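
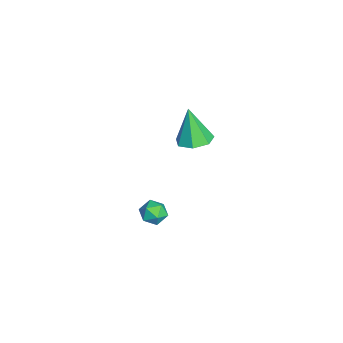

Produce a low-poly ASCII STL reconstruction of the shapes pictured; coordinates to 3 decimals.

solid 
facet normal 0.210 0.154 -0.965
outer loop
vertex 2.234 -0.397 1.904
vertex 1.649 -1.014 1.678
vertex 1.52 -0.151 1.788
endloop
endfacet
facet normal 0.184 0.802 0.569
outer loop
vertex 2.234 -0.397 1.904
vertex 1.52 -0.151 1.788
vertex 1.251 -1.306 3.502
endloop
endfacet
facet normal 0.212 0.155 -0.965
outer loop
vertex 1.52 -0.151 1.788
vertex 1.649 -1.014 1.678
vertex 0.904 -0.555 1.588
endloop
endfacet
facet normal -0.590 0.709 0.385
outer loop
vertex 1.52 -0.151 1.788
vertex 0.904 -0.555 1.588
vertex 1.251 -1.306 3.502
endloop
endfacet
facet normal 0.211 0.153 -0.965
outer loop
vertex 0.904 -0.555 1.588
vertex 1.649 -1.014 1.678
vertex 0.849 -1.305 1.457
endloop
endfacet
facet normal -0.981 0.038 0.193
outer loop
vertex 0.904 -0.555 1.588
vertex 0.849 -1.305 1.457
vertex 1.251 -1.306 3.502
endloop
endfacet
facet normal 0.210 0.155 -0.965
outer loop
vertex 0.849 -1.305 1.457
vertex 1.649 -1.014 1.678
vertex 1.396 -1.836 1.491
endloop
endfacet
facet normal -0.694 -0.707 0.136
outer loop
vertex 0.849 -1.305 1.457
vertex 1.396 -1.836 1.491
vertex 1.251 -1.306 3.502
endloop
endfacet
facet normal 0.210 0.155 -0.965
outer loop
vertex 1.396 -1.836 1.491
vertex 1.649 -1.014 1.678
vertex 2.134 -1.748 1.666
endloop
endfacet
facet normal 0.054 -0.965 0.258
outer loop
vertex 1.396 -1.836 1.491
vertex 2.134 -1.748 1.666
vertex 1.251 -1.306 3.502
endloop
endfacet
facet normal 0.210 0.155 -0.965
outer loop
vertex 2.134 -1.748 1.666
vertex 1.649 -1.014 1.678
vertex 2.507 -1.108 1.85
endloop
endfacet
facet normal 0.699 -0.542 0.467
outer loop
vertex 2.134 -1.748 1.666
vertex 2.507 -1.108 1.85
vertex 1.251 -1.306 3.502
endloop
endfacet
facet normal 0.210 0.154 -0.965
outer loop
vertex 2.507 -1.108 1.85
vertex 1.649 -1.014 1.678
vertex 2.234 -0.397 1.904
endloop
endfacet
facet normal 0.757 0.245 0.605
outer loop
vertex 2.507 -1.108 1.85
vertex 2.234 -0.397 1.904
vertex 1.251 -1.306 3.502
endloop
endfacet
facet normal -0.965 0.068 0.255
outer loop
vertex 1.385 -2.405 -3.271
vertex 1.256 -3.044 -3.589
vertex 1.443 -3.019 -2.889
endloop
endfacet
facet normal -0.550 0.403 0.731
outer loop
vertex 1.385 -2.405 -3.271
vertex 1.443 -3.019 -2.889
vertex 1.936 -2.493 -2.808
endloop
endfacet
facet normal -0.179 0.905 0.385
outer loop
vertex 1.385 -2.405 -3.271
vertex 1.936 -2.493 -2.808
vertex 2.053 -2.193 -3.458
endloop
endfacet
facet normal -0.365 0.880 -0.304
outer loop
vertex 1.385 -2.405 -3.271
vertex 2.053 -2.193 -3.458
vertex 1.633 -2.534 -3.941
endloop
endfacet
facet normal -0.849 0.363 -0.384
outer loop
vertex 1.385 -2.405 -3.271
vertex 1.633 -2.534 -3.941
vertex 1.256 -3.044 -3.589
endloop
endfacet
facet normal -0.087 -0.071 0.994
outer loop
vertex 1.936 -2.493 -2.808
vertex 1.443 -3.019 -2.889
vertex 2.147 -3.186 -2.839
endloop
endfacet
facet normal -0.757 -0.614 0.224
outer loop
vertex 1.443 -3.019 -2.889
vertex 1.256 -3.044 -3.589
vertex 1.727 -3.527 -3.322
endloop
endfacet
facet normal -0.570 -0.137 -0.810
outer loop
vertex 1.256 -3.044 -3.589
vertex 1.633 -2.534 -3.941
vertex 1.844 -3.227 -3.972
endloop
endfacet
facet normal 0.214 0.700 -0.681
outer loop
vertex 1.633 -2.534 -3.941
vertex 2.053 -2.193 -3.458
vertex 2.337 -2.701 -3.891
endloop
endfacet
facet normal 0.513 0.740 0.434
outer loop
vertex 2.053 -2.193 -3.458
vertex 1.936 -2.493 -2.808
vertex 2.524 -2.676 -3.191
endloop
endfacet
facet normal 0.365 -0.880 0.304
outer loop
vertex 2.395 -3.315 -3.509
vertex 2.147 -3.186 -2.839
vertex 1.727 -3.527 -3.322
endloop
endfacet
facet normal 0.179 -0.905 -0.385
outer loop
vertex 2.395 -3.315 -3.509
vertex 1.727 -3.527 -3.322
vertex 1.844 -3.227 -3.972
endloop
endfacet
facet normal 0.550 -0.403 -0.731
outer loop
vertex 2.395 -3.315 -3.509
vertex 1.844 -3.227 -3.972
vertex 2.337 -2.701 -3.891
endloop
endfacet
facet normal 0.965 -0.068 -0.255
outer loop
vertex 2.395 -3.315 -3.509
vertex 2.337 -2.701 -3.891
vertex 2.524 -2.676 -3.191
endloop
endfacet
facet normal 0.849 -0.363 0.384
outer loop
vertex 2.395 -3.315 -3.509
vertex 2.524 -2.676 -3.191
vertex 2.147 -3.186 -2.839
endloop
endfacet
facet normal -0.214 -0.700 0.681
outer loop
vertex 1.727 -3.527 -3.322
vertex 2.147 -3.186 -2.839
vertex 1.443 -3.019 -2.889
endloop
endfacet
facet normal -0.513 -0.740 -0.434
outer loop
vertex 1.844 -3.227 -3.972
vertex 1.727 -3.527 -3.322
vertex 1.256 -3.044 -3.589
endloop
endfacet
facet normal 0.087 0.071 -0.994
outer loop
vertex 2.337 -2.701 -3.891
vertex 1.844 -3.227 -3.972
vertex 1.633 -2.534 -3.941
endloop
endfacet
facet normal 0.757 0.614 -0.224
outer loop
vertex 2.524 -2.676 -3.191
vertex 2.337 -2.701 -3.891
vertex 2.053 -2.193 -3.458
endloop
endfacet
facet normal 0.570 0.137 0.810
outer loop
vertex 2.147 -3.186 -2.839
vertex 2.524 -2.676 -3.191
vertex 1.936 -2.493 -2.808
endloop
endfacet

endsolid


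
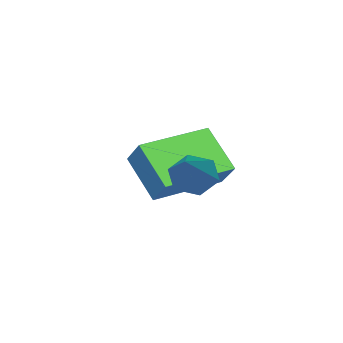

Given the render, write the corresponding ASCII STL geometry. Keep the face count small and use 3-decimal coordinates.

solid 
facet normal -0.904 0.416 0.096
outer loop
vertex 0.076 1.309 2.536
vertex 0.388 1.843 3.162
vertex 0.387 2.196 1.624
endloop
endfacet
facet normal -0.354 -0.607 -0.711
outer loop
vertex 1.952 1.477 1.458
vertex 0.076 1.309 2.536
vertex 0.387 2.196 1.624
endloop
endfacet
facet normal -0.904 0.416 0.096
outer loop
vertex 0.387 2.196 1.624
vertex 0.388 1.843 3.162
vertex 0.699 2.73 2.25
endloop
endfacet
facet normal 0.237 0.677 -0.696
outer loop
vertex 0.699 2.73 2.25
vertex 1.952 1.477 1.458
vertex 0.387 2.196 1.624
endloop
endfacet
facet normal -0.237 -0.677 0.696
outer loop
vertex 0.076 1.309 2.536
vertex 1.953 1.124 2.996
vertex 0.388 1.843 3.162
endloop
endfacet
facet normal -0.354 -0.607 -0.711
outer loop
vertex 1.641 0.59 2.37
vertex 0.076 1.309 2.536
vertex 1.952 1.477 1.458
endloop
endfacet
facet normal -0.237 -0.677 0.696
outer loop
vertex 1.641 0.59 2.37
vertex 1.953 1.124 2.996
vertex 0.076 1.309 2.536
endloop
endfacet
facet normal 0.354 0.607 0.711
outer loop
vertex 0.388 1.843 3.162
vertex 1.953 1.124 2.996
vertex 0.699 2.73 2.25
endloop
endfacet
facet normal 0.237 0.677 -0.696
outer loop
vertex 2.264 2.011 2.084
vertex 1.952 1.477 1.458
vertex 0.699 2.73 2.25
endloop
endfacet
facet normal 0.354 0.607 0.711
outer loop
vertex 0.699 2.73 2.25
vertex 1.953 1.124 2.996
vertex 2.264 2.011 2.084
endloop
endfacet
facet normal 0.904 -0.416 -0.096
outer loop
vertex 2.264 2.011 2.084
vertex 1.641 0.59 2.37
vertex 1.952 1.477 1.458
endloop
endfacet
facet normal 0.904 -0.416 -0.096
outer loop
vertex 1.953 1.124 2.996
vertex 1.641 0.59 2.37
vertex 2.264 2.011 2.084
endloop
endfacet
facet normal -0.750 -0.382 -0.540
outer loop
vertex 2.377 2.941 2.106
vertex 2.193 2.665 2.557
vertex 2.007 3.182 2.45
endloop
endfacet
facet normal 0.188 0.888 -0.420
outer loop
vertex 2.377 2.941 2.106
vertex 2.007 3.182 2.45
vertex 3.587 3.375 3.563
endloop
endfacet
facet normal -0.749 -0.382 -0.541
outer loop
vertex 2.007 3.182 2.45
vertex 2.193 2.665 2.557
vertex 1.822 2.906 2.901
endloop
endfacet
facet normal -0.366 0.853 0.372
outer loop
vertex 2.007 3.182 2.45
vertex 1.822 2.906 2.901
vertex 3.587 3.375 3.563
endloop
endfacet
facet normal -0.749 -0.382 -0.541
outer loop
vertex 1.822 2.906 2.901
vertex 2.193 2.665 2.557
vertex 2.008 2.389 3.008
endloop
endfacet
facet normal -0.365 0.061 0.929
outer loop
vertex 1.822 2.906 2.901
vertex 2.008 2.389 3.008
vertex 3.587 3.375 3.563
endloop
endfacet
facet normal -0.749 -0.382 -0.541
outer loop
vertex 2.008 2.389 3.008
vertex 2.193 2.665 2.557
vertex 2.379 2.148 2.664
endloop
endfacet
facet normal 0.191 -0.695 0.693
outer loop
vertex 2.008 2.389 3.008
vertex 2.379 2.148 2.664
vertex 3.587 3.375 3.563
endloop
endfacet
facet normal -0.750 -0.382 -0.541
outer loop
vertex 2.379 2.148 2.664
vertex 2.193 2.665 2.557
vertex 2.563 2.424 2.214
endloop
endfacet
facet normal 0.745 -0.660 -0.100
outer loop
vertex 2.379 2.148 2.664
vertex 2.563 2.424 2.214
vertex 3.587 3.375 3.563
endloop
endfacet
facet normal -0.750 -0.383 -0.540
outer loop
vertex 2.563 2.424 2.214
vertex 2.193 2.665 2.557
vertex 2.377 2.941 2.106
endloop
endfacet
facet normal 0.743 0.130 -0.656
outer loop
vertex 2.563 2.424 2.214
vertex 2.377 2.941 2.106
vertex 3.587 3.375 3.563
endloop
endfacet

endsolid


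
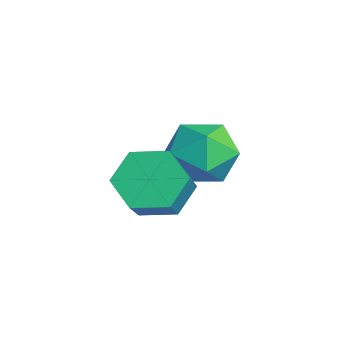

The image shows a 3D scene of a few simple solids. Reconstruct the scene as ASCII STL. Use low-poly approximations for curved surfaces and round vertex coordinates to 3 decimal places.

solid 
facet normal -0.640 0.346 -0.687
outer loop
vertex -1.323 -0.615 -2.164
vertex -1.641 -0.071 -1.594
vertex -0.988 0.162 -2.085
endloop
endfacet
facet normal 0.660 -0.211 -0.721
outer loop
vertex -1.323 -0.615 -2.164
vertex -0.988 0.162 -2.085
vertex -0.44 -1.092 -1.217
endloop
endfacet
facet normal 0.660 -0.211 -0.721
outer loop
vertex -0.44 -1.092 -1.217
vertex -0.988 0.162 -2.085
vertex -0.105 -0.315 -1.138
endloop
endfacet
facet normal 0.640 -0.346 0.686
outer loop
vertex -0.44 -1.092 -1.217
vertex -0.105 -0.315 -1.138
vertex -0.759 -0.549 -0.646
endloop
endfacet
facet normal -0.640 0.346 -0.687
outer loop
vertex -0.988 0.162 -2.085
vertex -1.641 -0.071 -1.594
vertex -1.307 0.706 -1.514
endloop
endfacet
facet normal 0.671 0.687 -0.280
outer loop
vertex -0.988 0.162 -2.085
vertex -1.307 0.706 -1.514
vertex -0.105 -0.315 -1.138
endloop
endfacet
facet normal 0.671 0.687 -0.280
outer loop
vertex -0.105 -0.315 -1.138
vertex -1.307 0.706 -1.514
vertex -0.424 0.229 -0.567
endloop
endfacet
facet normal 0.640 -0.345 0.686
outer loop
vertex -0.105 -0.315 -1.138
vertex -0.424 0.229 -0.567
vertex -0.759 -0.549 -0.646
endloop
endfacet
facet normal -0.640 0.346 -0.686
outer loop
vertex -1.307 0.706 -1.514
vertex -1.641 -0.071 -1.594
vertex -1.96 0.472 -1.023
endloop
endfacet
facet normal 0.011 0.897 0.442
outer loop
vertex -1.307 0.706 -1.514
vertex -1.96 0.472 -1.023
vertex -0.424 0.229 -0.567
endloop
endfacet
facet normal 0.011 0.897 0.442
outer loop
vertex -0.424 0.229 -0.567
vertex -1.96 0.472 -1.023
vertex -1.077 -0.005 -0.076
endloop
endfacet
facet normal 0.640 -0.345 0.687
outer loop
vertex -0.424 0.229 -0.567
vertex -1.077 -0.005 -0.076
vertex -0.759 -0.549 -0.646
endloop
endfacet
facet normal -0.640 0.346 -0.686
outer loop
vertex -1.96 0.472 -1.023
vertex -1.641 -0.071 -1.594
vertex -2.295 -0.305 -1.102
endloop
endfacet
facet normal -0.660 0.211 0.721
outer loop
vertex -1.96 0.472 -1.023
vertex -2.295 -0.305 -1.102
vertex -1.077 -0.005 -0.076
endloop
endfacet
facet normal -0.660 0.211 0.721
outer loop
vertex -1.077 -0.005 -0.076
vertex -2.295 -0.305 -1.102
vertex -1.412 -0.782 -0.155
endloop
endfacet
facet normal 0.640 -0.346 0.687
outer loop
vertex -1.077 -0.005 -0.076
vertex -1.412 -0.782 -0.155
vertex -0.759 -0.549 -0.646
endloop
endfacet
facet normal -0.640 0.345 -0.686
outer loop
vertex -2.295 -0.305 -1.102
vertex -1.641 -0.071 -1.594
vertex -1.976 -0.849 -1.673
endloop
endfacet
facet normal -0.671 -0.687 0.280
outer loop
vertex -2.295 -0.305 -1.102
vertex -1.976 -0.849 -1.673
vertex -1.412 -0.782 -0.155
endloop
endfacet
facet normal -0.671 -0.687 0.280
outer loop
vertex -1.412 -0.782 -0.155
vertex -1.976 -0.849 -1.673
vertex -1.093 -1.326 -0.726
endloop
endfacet
facet normal 0.640 -0.346 0.687
outer loop
vertex -1.412 -0.782 -0.155
vertex -1.093 -1.326 -0.726
vertex -0.759 -0.549 -0.646
endloop
endfacet
facet normal -0.640 0.345 -0.687
outer loop
vertex -1.976 -0.849 -1.673
vertex -1.641 -0.071 -1.594
vertex -1.323 -0.615 -2.164
endloop
endfacet
facet normal -0.011 -0.897 -0.442
outer loop
vertex -1.976 -0.849 -1.673
vertex -1.323 -0.615 -2.164
vertex -1.093 -1.326 -0.726
endloop
endfacet
facet normal -0.011 -0.897 -0.442
outer loop
vertex -1.093 -1.326 -0.726
vertex -1.323 -0.615 -2.164
vertex -0.44 -1.092 -1.217
endloop
endfacet
facet normal 0.640 -0.346 0.686
outer loop
vertex -1.093 -1.326 -0.726
vertex -0.44 -1.092 -1.217
vertex -0.759 -0.549 -0.646
endloop
endfacet
facet normal -0.899 -0.372 0.231
outer loop
vertex -3.767 1.577 -1.557
vertex -3.446 0.676 -1.759
vertex -3.361 1.033 -0.853
endloop
endfacet
facet normal -0.763 0.218 0.609
outer loop
vertex -3.767 1.577 -1.557
vertex -3.361 1.033 -0.853
vertex -3.144 1.984 -0.922
endloop
endfacet
facet normal -0.643 0.751 0.149
outer loop
vertex -3.767 1.577 -1.557
vertex -3.144 1.984 -0.922
vertex -3.095 2.214 -1.871
endloop
endfacet
facet normal -0.705 0.490 -0.513
outer loop
vertex -3.767 1.577 -1.557
vertex -3.095 2.214 -1.871
vertex -3.281 1.406 -2.388
endloop
endfacet
facet normal -0.863 -0.204 -0.463
outer loop
vertex -3.767 1.577 -1.557
vertex -3.281 1.406 -2.388
vertex -3.446 0.676 -1.759
endloop
endfacet
facet normal -0.164 0.109 0.980
outer loop
vertex -3.144 1.984 -0.922
vertex -3.361 1.033 -0.853
vertex -2.439 1.334 -0.732
endloop
endfacet
facet normal -0.384 -0.846 0.369
outer loop
vertex -3.361 1.033 -0.853
vertex -3.446 0.676 -1.759
vertex -2.625 0.526 -1.249
endloop
endfacet
facet normal -0.326 -0.574 -0.751
outer loop
vertex -3.446 0.676 -1.759
vertex -3.281 1.406 -2.388
vertex -2.576 0.756 -2.198
endloop
endfacet
facet normal -0.070 0.549 -0.833
outer loop
vertex -3.281 1.406 -2.388
vertex -3.095 2.214 -1.871
vertex -2.359 1.707 -2.267
endloop
endfacet
facet normal 0.030 0.971 0.237
outer loop
vertex -3.095 2.214 -1.871
vertex -3.144 1.984 -0.922
vertex -2.274 2.064 -1.361
endloop
endfacet
facet normal 0.705 -0.490 0.513
outer loop
vertex -1.953 1.163 -1.563
vertex -2.439 1.334 -0.732
vertex -2.625 0.526 -1.249
endloop
endfacet
facet normal 0.643 -0.751 -0.149
outer loop
vertex -1.953 1.163 -1.563
vertex -2.625 0.526 -1.249
vertex -2.576 0.756 -2.198
endloop
endfacet
facet normal 0.763 -0.218 -0.609
outer loop
vertex -1.953 1.163 -1.563
vertex -2.576 0.756 -2.198
vertex -2.359 1.707 -2.267
endloop
endfacet
facet normal 0.899 0.372 -0.231
outer loop
vertex -1.953 1.163 -1.563
vertex -2.359 1.707 -2.267
vertex -2.274 2.064 -1.361
endloop
endfacet
facet normal 0.863 0.204 0.463
outer loop
vertex -1.953 1.163 -1.563
vertex -2.274 2.064 -1.361
vertex -2.439 1.334 -0.732
endloop
endfacet
facet normal 0.070 -0.549 0.833
outer loop
vertex -2.625 0.526 -1.249
vertex -2.439 1.334 -0.732
vertex -3.361 1.033 -0.853
endloop
endfacet
facet normal -0.030 -0.971 -0.237
outer loop
vertex -2.576 0.756 -2.198
vertex -2.625 0.526 -1.249
vertex -3.446 0.676 -1.759
endloop
endfacet
facet normal 0.164 -0.109 -0.980
outer loop
vertex -2.359 1.707 -2.267
vertex -2.576 0.756 -2.198
vertex -3.281 1.406 -2.388
endloop
endfacet
facet normal 0.384 0.846 -0.369
outer loop
vertex -2.274 2.064 -1.361
vertex -2.359 1.707 -2.267
vertex -3.095 2.214 -1.871
endloop
endfacet
facet normal 0.326 0.574 0.751
outer loop
vertex -2.439 1.334 -0.732
vertex -2.274 2.064 -1.361
vertex -3.144 1.984 -0.922
endloop
endfacet

endsolid


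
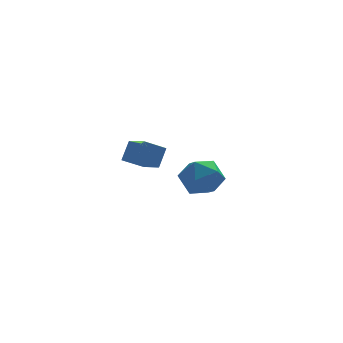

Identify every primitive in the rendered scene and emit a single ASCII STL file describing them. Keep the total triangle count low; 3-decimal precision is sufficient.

solid 
facet normal -0.394 -0.453 -0.800
outer loop
vertex -2.668 -4.474 -0.469
vertex -3.538 -4.62 0.042
vertex -3.039 -3.515 -0.83
endloop
endfacet
facet normal 0.854 0.142 -0.500
outer loop
vertex -2.662 -3.08 -0.062
vertex -2.668 -4.474 -0.469
vertex -3.039 -3.515 -0.83
endloop
endfacet
facet normal -0.393 -0.454 -0.800
outer loop
vertex -3.039 -3.515 -0.83
vertex -3.538 -4.62 0.042
vertex -3.91 -3.661 -0.319
endloop
endfacet
facet normal -0.341 0.880 -0.331
outer loop
vertex -3.91 -3.661 -0.319
vertex -2.662 -3.08 -0.062
vertex -3.039 -3.515 -0.83
endloop
endfacet
facet normal 0.342 -0.880 0.331
outer loop
vertex -2.668 -4.474 -0.469
vertex -3.161 -4.185 0.81
vertex -3.538 -4.62 0.042
endloop
endfacet
facet normal 0.854 0.143 -0.501
outer loop
vertex -2.29 -4.039 0.299
vertex -2.668 -4.474 -0.469
vertex -2.662 -3.08 -0.062
endloop
endfacet
facet normal 0.341 -0.880 0.330
outer loop
vertex -2.29 -4.039 0.299
vertex -3.161 -4.185 0.81
vertex -2.668 -4.474 -0.469
endloop
endfacet
facet normal -0.854 -0.143 0.500
outer loop
vertex -3.538 -4.62 0.042
vertex -3.161 -4.185 0.81
vertex -3.91 -3.661 -0.319
endloop
endfacet
facet normal -0.342 0.880 -0.330
outer loop
vertex -3.532 -3.226 0.449
vertex -2.662 -3.08 -0.062
vertex -3.91 -3.661 -0.319
endloop
endfacet
facet normal -0.854 -0.142 0.501
outer loop
vertex -3.91 -3.661 -0.319
vertex -3.161 -4.185 0.81
vertex -3.532 -3.226 0.449
endloop
endfacet
facet normal 0.394 0.454 0.800
outer loop
vertex -3.532 -3.226 0.449
vertex -2.29 -4.039 0.299
vertex -2.662 -3.08 -0.062
endloop
endfacet
facet normal 0.393 0.453 0.800
outer loop
vertex -3.161 -4.185 0.81
vertex -2.29 -4.039 0.299
vertex -3.532 -3.226 0.449
endloop
endfacet
facet normal -0.014 0.483 0.876
outer loop
vertex 0.011 1.91 -3.381
vertex 0.019 0.989 -2.873
vertex 0.926 1.462 -3.119
endloop
endfacet
facet normal 0.318 0.870 0.377
outer loop
vertex 0.011 1.91 -3.381
vertex 0.926 1.462 -3.119
vertex 0.812 1.912 -4.062
endloop
endfacet
facet normal -0.139 0.977 -0.160
outer loop
vertex 0.011 1.91 -3.381
vertex 0.812 1.912 -4.062
vertex -0.165 1.718 -4.399
endloop
endfacet
facet normal -0.755 0.656 0.007
outer loop
vertex 0.011 1.91 -3.381
vertex -0.165 1.718 -4.399
vertex -0.655 1.147 -3.664
endloop
endfacet
facet normal -0.677 0.351 0.647
outer loop
vertex 0.011 1.91 -3.381
vertex -0.655 1.147 -3.664
vertex 0.019 0.989 -2.873
endloop
endfacet
facet normal 0.865 0.485 0.127
outer loop
vertex 0.812 1.912 -4.062
vertex 0.926 1.462 -3.119
vertex 1.315 0.993 -3.976
endloop
endfacet
facet normal 0.327 -0.141 0.934
outer loop
vertex 0.926 1.462 -3.119
vertex 0.019 0.989 -2.873
vertex 0.825 0.422 -3.241
endloop
endfacet
facet normal -0.745 -0.355 0.564
outer loop
vertex 0.019 0.989 -2.873
vertex -0.655 1.147 -3.664
vertex -0.152 0.228 -3.578
endloop
endfacet
facet normal -0.871 0.140 -0.472
outer loop
vertex -0.655 1.147 -3.664
vertex -0.165 1.718 -4.399
vertex -0.266 0.678 -4.521
endloop
endfacet
facet normal 0.125 0.659 -0.742
outer loop
vertex -0.165 1.718 -4.399
vertex 0.812 1.912 -4.062
vertex 0.641 1.151 -4.767
endloop
endfacet
facet normal 0.755 -0.656 -0.007
outer loop
vertex 0.649 0.23 -4.259
vertex 1.315 0.993 -3.976
vertex 0.825 0.422 -3.241
endloop
endfacet
facet normal 0.139 -0.977 0.160
outer loop
vertex 0.649 0.23 -4.259
vertex 0.825 0.422 -3.241
vertex -0.152 0.228 -3.578
endloop
endfacet
facet normal -0.318 -0.870 -0.377
outer loop
vertex 0.649 0.23 -4.259
vertex -0.152 0.228 -3.578
vertex -0.266 0.678 -4.521
endloop
endfacet
facet normal 0.014 -0.483 -0.876
outer loop
vertex 0.649 0.23 -4.259
vertex -0.266 0.678 -4.521
vertex 0.641 1.151 -4.767
endloop
endfacet
facet normal 0.677 -0.351 -0.647
outer loop
vertex 0.649 0.23 -4.259
vertex 0.641 1.151 -4.767
vertex 1.315 0.993 -3.976
endloop
endfacet
facet normal 0.871 -0.140 0.472
outer loop
vertex 0.825 0.422 -3.241
vertex 1.315 0.993 -3.976
vertex 0.926 1.462 -3.119
endloop
endfacet
facet normal -0.125 -0.659 0.742
outer loop
vertex -0.152 0.228 -3.578
vertex 0.825 0.422 -3.241
vertex 0.019 0.989 -2.873
endloop
endfacet
facet normal -0.865 -0.485 -0.127
outer loop
vertex -0.266 0.678 -4.521
vertex -0.152 0.228 -3.578
vertex -0.655 1.147 -3.664
endloop
endfacet
facet normal -0.327 0.141 -0.934
outer loop
vertex 0.641 1.151 -4.767
vertex -0.266 0.678 -4.521
vertex -0.165 1.718 -4.399
endloop
endfacet
facet normal 0.745 0.355 -0.564
outer loop
vertex 1.315 0.993 -3.976
vertex 0.641 1.151 -4.767
vertex 0.812 1.912 -4.062
endloop
endfacet

endsolid


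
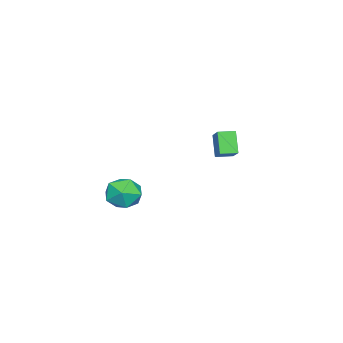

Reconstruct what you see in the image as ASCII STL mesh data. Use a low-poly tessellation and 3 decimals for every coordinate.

solid 
facet normal -0.694 -0.472 -0.544
outer loop
vertex -4.348 -1.745 0.485
vertex -4.936 -0.863 0.469
vertex -3.608 -1.276 -0.866
endloop
endfacet
facet normal 0.555 -0.832 0.015
outer loop
vertex -2.464 -0.497 0.031
vertex -4.348 -1.745 0.485
vertex -3.608 -1.276 -0.866
endloop
endfacet
facet normal -0.694 -0.472 -0.544
outer loop
vertex -3.608 -1.276 -0.866
vertex -4.936 -0.863 0.469
vertex -4.196 -0.394 -0.882
endloop
endfacet
facet normal 0.460 0.291 -0.839
outer loop
vertex -4.196 -0.394 -0.882
vertex -2.464 -0.497 0.031
vertex -3.608 -1.276 -0.866
endloop
endfacet
facet normal -0.460 -0.291 0.839
outer loop
vertex -4.348 -1.745 0.485
vertex -3.792 -0.084 1.366
vertex -4.936 -0.863 0.469
endloop
endfacet
facet normal 0.555 -0.832 0.015
outer loop
vertex -3.204 -0.966 1.382
vertex -4.348 -1.745 0.485
vertex -2.464 -0.497 0.031
endloop
endfacet
facet normal -0.460 -0.291 0.839
outer loop
vertex -3.204 -0.966 1.382
vertex -3.792 -0.084 1.366
vertex -4.348 -1.745 0.485
endloop
endfacet
facet normal -0.555 0.832 -0.015
outer loop
vertex -4.936 -0.863 0.469
vertex -3.792 -0.084 1.366
vertex -4.196 -0.394 -0.882
endloop
endfacet
facet normal 0.460 0.291 -0.839
outer loop
vertex -3.052 0.385 0.015
vertex -2.464 -0.497 0.031
vertex -4.196 -0.394 -0.882
endloop
endfacet
facet normal -0.555 0.832 -0.015
outer loop
vertex -4.196 -0.394 -0.882
vertex -3.792 -0.084 1.366
vertex -3.052 0.385 0.015
endloop
endfacet
facet normal 0.694 0.472 0.544
outer loop
vertex -3.052 0.385 0.015
vertex -3.204 -0.966 1.382
vertex -2.464 -0.497 0.031
endloop
endfacet
facet normal 0.694 0.472 0.544
outer loop
vertex -3.792 -0.084 1.366
vertex -3.204 -0.966 1.382
vertex -3.052 0.385 0.015
endloop
endfacet
facet normal 0.337 0.678 0.654
outer loop
vertex 3.56 -2.567 -0.888
vertex 3.331 -3.33 0.021
vertex 4.411 -3.344 -0.521
endloop
endfacet
facet normal 0.668 0.744 0.025
outer loop
vertex 3.56 -2.567 -0.888
vertex 4.411 -3.344 -0.521
vertex 4.239 -3.15 -1.702
endloop
endfacet
facet normal 0.173 0.863 -0.474
outer loop
vertex 3.56 -2.567 -0.888
vertex 4.239 -3.15 -1.702
vertex 3.052 -3.016 -1.89
endloop
endfacet
facet normal -0.466 0.871 -0.154
outer loop
vertex 3.56 -2.567 -0.888
vertex 3.052 -3.016 -1.89
vertex 2.491 -3.127 -0.825
endloop
endfacet
facet normal -0.364 0.756 0.543
outer loop
vertex 3.56 -2.567 -0.888
vertex 2.491 -3.127 -0.825
vertex 3.331 -3.33 0.021
endloop
endfacet
facet normal 0.985 0.122 -0.123
outer loop
vertex 4.239 -3.15 -1.702
vertex 4.411 -3.344 -0.521
vertex 4.429 -4.273 -1.295
endloop
endfacet
facet normal 0.449 0.016 0.894
outer loop
vertex 4.411 -3.344 -0.521
vertex 3.331 -3.33 0.021
vertex 3.868 -4.384 -0.23
endloop
endfacet
facet normal -0.685 0.143 0.714
outer loop
vertex 3.331 -3.33 0.021
vertex 2.491 -3.127 -0.825
vertex 2.681 -4.25 -0.418
endloop
endfacet
facet normal -0.850 0.328 -0.413
outer loop
vertex 2.491 -3.127 -0.825
vertex 3.052 -3.016 -1.89
vertex 2.509 -4.056 -1.599
endloop
endfacet
facet normal 0.183 0.315 -0.931
outer loop
vertex 3.052 -3.016 -1.89
vertex 4.239 -3.15 -1.702
vertex 3.589 -4.07 -2.141
endloop
endfacet
facet normal 0.466 -0.871 0.154
outer loop
vertex 3.36 -4.833 -1.232
vertex 4.429 -4.273 -1.295
vertex 3.868 -4.384 -0.23
endloop
endfacet
facet normal -0.173 -0.863 0.474
outer loop
vertex 3.36 -4.833 -1.232
vertex 3.868 -4.384 -0.23
vertex 2.681 -4.25 -0.418
endloop
endfacet
facet normal -0.668 -0.744 -0.025
outer loop
vertex 3.36 -4.833 -1.232
vertex 2.681 -4.25 -0.418
vertex 2.509 -4.056 -1.599
endloop
endfacet
facet normal -0.337 -0.678 -0.654
outer loop
vertex 3.36 -4.833 -1.232
vertex 2.509 -4.056 -1.599
vertex 3.589 -4.07 -2.141
endloop
endfacet
facet normal 0.364 -0.756 -0.543
outer loop
vertex 3.36 -4.833 -1.232
vertex 3.589 -4.07 -2.141
vertex 4.429 -4.273 -1.295
endloop
endfacet
facet normal 0.850 -0.328 0.413
outer loop
vertex 3.868 -4.384 -0.23
vertex 4.429 -4.273 -1.295
vertex 4.411 -3.344 -0.521
endloop
endfacet
facet normal -0.183 -0.315 0.931
outer loop
vertex 2.681 -4.25 -0.418
vertex 3.868 -4.384 -0.23
vertex 3.331 -3.33 0.021
endloop
endfacet
facet normal -0.985 -0.122 0.123
outer loop
vertex 2.509 -4.056 -1.599
vertex 2.681 -4.25 -0.418
vertex 2.491 -3.127 -0.825
endloop
endfacet
facet normal -0.449 -0.016 -0.894
outer loop
vertex 3.589 -4.07 -2.141
vertex 2.509 -4.056 -1.599
vertex 3.052 -3.016 -1.89
endloop
endfacet
facet normal 0.685 -0.143 -0.714
outer loop
vertex 4.429 -4.273 -1.295
vertex 3.589 -4.07 -2.141
vertex 4.239 -3.15 -1.702
endloop
endfacet

endsolid


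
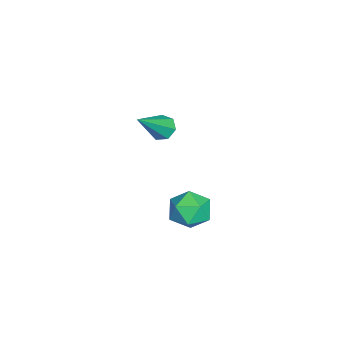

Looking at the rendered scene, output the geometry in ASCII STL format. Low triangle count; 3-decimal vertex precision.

solid 
facet normal -0.626 0.352 -0.696
outer loop
vertex 2.033 0.289 -0.44
vertex 1.656 0.041 -0.226
vertex 1.815 0.506 -0.134
endloop
endfacet
facet normal 0.732 0.680 0.039
outer loop
vertex 2.033 0.289 -0.44
vertex 1.815 0.506 -0.134
vertex 2.764 -0.581 1.006
endloop
endfacet
facet normal -0.626 0.352 -0.696
outer loop
vertex 1.815 0.506 -0.134
vertex 1.656 0.041 -0.226
vertex 1.477 0.373 0.103
endloop
endfacet
facet normal 0.134 0.770 0.623
outer loop
vertex 1.815 0.506 -0.134
vertex 1.477 0.373 0.103
vertex 2.764 -0.581 1.006
endloop
endfacet
facet normal -0.626 0.352 -0.696
outer loop
vertex 1.477 0.373 0.103
vertex 1.656 0.041 -0.226
vertex 1.273 -0.01 0.093
endloop
endfacet
facet normal -0.448 0.216 0.867
outer loop
vertex 1.477 0.373 0.103
vertex 1.273 -0.01 0.093
vertex 2.764 -0.581 1.006
endloop
endfacet
facet normal -0.626 0.352 -0.696
outer loop
vertex 1.273 -0.01 0.093
vertex 1.656 0.041 -0.226
vertex 1.358 -0.355 -0.158
endloop
endfacet
facet normal -0.577 -0.569 0.586
outer loop
vertex 1.273 -0.01 0.093
vertex 1.358 -0.355 -0.158
vertex 2.764 -0.581 1.006
endloop
endfacet
facet normal -0.626 0.351 -0.696
outer loop
vertex 1.358 -0.355 -0.158
vertex 1.656 0.041 -0.226
vertex 1.667 -0.401 -0.459
endloop
endfacet
facet normal -0.153 -0.988 -0.007
outer loop
vertex 1.358 -0.355 -0.158
vertex 1.667 -0.401 -0.459
vertex 2.764 -0.581 1.006
endloop
endfacet
facet normal -0.628 0.351 -0.695
outer loop
vertex 1.667 -0.401 -0.459
vertex 1.656 0.041 -0.226
vertex 1.967 -0.114 -0.585
endloop
endfacet
facet normal 0.502 -0.729 -0.465
outer loop
vertex 1.667 -0.401 -0.459
vertex 1.967 -0.114 -0.585
vertex 2.764 -0.581 1.006
endloop
endfacet
facet normal -0.627 0.353 -0.695
outer loop
vertex 1.967 -0.114 -0.585
vertex 1.656 0.041 -0.226
vertex 2.033 0.289 -0.44
endloop
endfacet
facet normal 0.896 0.013 -0.445
outer loop
vertex 1.967 -0.114 -0.585
vertex 2.033 0.289 -0.44
vertex 2.764 -0.581 1.006
endloop
endfacet
facet normal 0.167 0.927 0.337
outer loop
vertex 2.674 1.718 -3.828
vertex 2.05 1.651 -3.333
vertex 2.779 1.431 -3.09
endloop
endfacet
facet normal 0.776 0.617 0.129
outer loop
vertex 2.674 1.718 -3.828
vertex 2.779 1.431 -3.09
vertex 3.153 1.09 -3.708
endloop
endfacet
facet normal 0.708 0.434 -0.557
outer loop
vertex 2.674 1.718 -3.828
vertex 3.153 1.09 -3.708
vertex 2.656 1.099 -4.333
endloop
endfacet
facet normal 0.056 0.630 -0.774
outer loop
vertex 2.674 1.718 -3.828
vertex 2.656 1.099 -4.333
vertex 1.974 1.445 -4.101
endloop
endfacet
facet normal -0.277 0.934 -0.223
outer loop
vertex 2.674 1.718 -3.828
vertex 1.974 1.445 -4.101
vertex 2.05 1.651 -3.333
endloop
endfacet
facet normal 0.860 0.019 0.510
outer loop
vertex 3.153 1.09 -3.708
vertex 2.779 1.431 -3.09
vertex 2.826 0.635 -3.139
endloop
endfacet
facet normal -0.125 0.520 0.845
outer loop
vertex 2.779 1.431 -3.09
vertex 2.05 1.651 -3.333
vertex 2.144 0.981 -2.907
endloop
endfacet
facet normal -0.844 0.533 -0.059
outer loop
vertex 2.05 1.651 -3.333
vertex 1.974 1.445 -4.101
vertex 1.647 0.99 -3.532
endloop
endfacet
facet normal -0.303 0.041 -0.952
outer loop
vertex 1.974 1.445 -4.101
vertex 2.656 1.099 -4.333
vertex 2.021 0.649 -4.15
endloop
endfacet
facet normal 0.750 -0.277 -0.601
outer loop
vertex 2.656 1.099 -4.333
vertex 3.153 1.09 -3.708
vertex 2.75 0.429 -3.907
endloop
endfacet
facet normal -0.056 -0.630 0.774
outer loop
vertex 2.126 0.362 -3.412
vertex 2.826 0.635 -3.139
vertex 2.144 0.981 -2.907
endloop
endfacet
facet normal -0.708 -0.434 0.557
outer loop
vertex 2.126 0.362 -3.412
vertex 2.144 0.981 -2.907
vertex 1.647 0.99 -3.532
endloop
endfacet
facet normal -0.776 -0.617 -0.129
outer loop
vertex 2.126 0.362 -3.412
vertex 1.647 0.99 -3.532
vertex 2.021 0.649 -4.15
endloop
endfacet
facet normal -0.167 -0.927 -0.337
outer loop
vertex 2.126 0.362 -3.412
vertex 2.021 0.649 -4.15
vertex 2.75 0.429 -3.907
endloop
endfacet
facet normal 0.277 -0.934 0.223
outer loop
vertex 2.126 0.362 -3.412
vertex 2.75 0.429 -3.907
vertex 2.826 0.635 -3.139
endloop
endfacet
facet normal 0.303 -0.041 0.952
outer loop
vertex 2.144 0.981 -2.907
vertex 2.826 0.635 -3.139
vertex 2.779 1.431 -3.09
endloop
endfacet
facet normal -0.750 0.277 0.601
outer loop
vertex 1.647 0.99 -3.532
vertex 2.144 0.981 -2.907
vertex 2.05 1.651 -3.333
endloop
endfacet
facet normal -0.860 -0.019 -0.510
outer loop
vertex 2.021 0.649 -4.15
vertex 1.647 0.99 -3.532
vertex 1.974 1.445 -4.101
endloop
endfacet
facet normal 0.125 -0.520 -0.845
outer loop
vertex 2.75 0.429 -3.907
vertex 2.021 0.649 -4.15
vertex 2.656 1.099 -4.333
endloop
endfacet
facet normal 0.844 -0.533 0.059
outer loop
vertex 2.826 0.635 -3.139
vertex 2.75 0.429 -3.907
vertex 3.153 1.09 -3.708
endloop
endfacet

endsolid


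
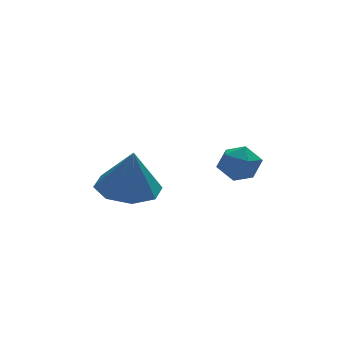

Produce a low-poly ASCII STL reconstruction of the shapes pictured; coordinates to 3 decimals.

solid 
facet normal -0.061 0.205 -0.977
outer loop
vertex 0.451 0.642 1.349
vertex -0.114 1.37 1.537
vertex 0.815 1.254 1.455
endloop
endfacet
facet normal 0.771 -0.522 0.366
outer loop
vertex 0.451 0.642 1.349
vertex 0.815 1.254 1.455
vertex -0.026 1.07 2.963
endloop
endfacet
facet normal -0.061 0.205 -0.977
outer loop
vertex 0.815 1.254 1.455
vertex -0.114 1.37 1.537
vertex 0.635 1.933 1.609
endloop
endfacet
facet normal 0.861 0.116 0.495
outer loop
vertex 0.815 1.254 1.455
vertex 0.635 1.933 1.609
vertex -0.026 1.07 2.963
endloop
endfacet
facet normal -0.060 0.205 -0.977
outer loop
vertex 0.635 1.933 1.609
vertex -0.114 1.37 1.537
vertex 0.016 2.282 1.72
endloop
endfacet
facet normal 0.465 0.626 0.626
outer loop
vertex 0.635 1.933 1.609
vertex 0.016 2.282 1.72
vertex -0.026 1.07 2.963
endloop
endfacet
facet normal -0.061 0.205 -0.977
outer loop
vertex 0.016 2.282 1.72
vertex -0.114 1.37 1.537
vertex -0.68 2.097 1.725
endloop
endfacet
facet normal -0.183 0.707 0.683
outer loop
vertex 0.016 2.282 1.72
vertex -0.68 2.097 1.725
vertex -0.026 1.07 2.963
endloop
endfacet
facet normal -0.061 0.205 -0.977
outer loop
vertex -0.68 2.097 1.725
vertex -0.114 1.37 1.537
vertex -1.044 1.485 1.619
endloop
endfacet
facet normal -0.709 0.312 0.633
outer loop
vertex -0.68 2.097 1.725
vertex -1.044 1.485 1.619
vertex -0.026 1.07 2.963
endloop
endfacet
facet normal -0.061 0.205 -0.977
outer loop
vertex -1.044 1.485 1.619
vertex -0.114 1.37 1.537
vertex -0.863 0.806 1.465
endloop
endfacet
facet normal -0.799 -0.327 0.504
outer loop
vertex -1.044 1.485 1.619
vertex -0.863 0.806 1.465
vertex -0.026 1.07 2.963
endloop
endfacet
facet normal -0.061 0.206 -0.977
outer loop
vertex -0.863 0.806 1.465
vertex -0.114 1.37 1.537
vertex -0.244 0.457 1.353
endloop
endfacet
facet normal -0.404 -0.836 0.373
outer loop
vertex -0.863 0.806 1.465
vertex -0.244 0.457 1.353
vertex -0.026 1.07 2.963
endloop
endfacet
facet normal -0.060 0.205 -0.977
outer loop
vertex -0.244 0.457 1.353
vertex -0.114 1.37 1.537
vertex 0.451 0.642 1.349
endloop
endfacet
facet normal 0.246 -0.916 0.316
outer loop
vertex -0.244 0.457 1.353
vertex 0.451 0.642 1.349
vertex -0.026 1.07 2.963
endloop
endfacet
facet normal 0.090 0.990 0.110
outer loop
vertex 2.833 1.494 1.935
vertex 2.664 1.437 2.584
vertex 3.31 1.399 2.4
endloop
endfacet
facet normal 0.532 0.750 -0.393
outer loop
vertex 2.833 1.494 1.935
vertex 3.31 1.399 2.4
vertex 3.341 1.07 1.814
endloop
endfacet
facet normal 0.141 0.424 -0.894
outer loop
vertex 2.833 1.494 1.935
vertex 3.341 1.07 1.814
vertex 2.713 0.904 1.636
endloop
endfacet
facet normal -0.544 0.465 -0.699
outer loop
vertex 2.833 1.494 1.935
vertex 2.713 0.904 1.636
vertex 2.295 1.131 2.112
endloop
endfacet
facet normal -0.575 0.814 -0.078
outer loop
vertex 2.833 1.494 1.935
vertex 2.295 1.131 2.112
vertex 2.664 1.437 2.584
endloop
endfacet
facet normal 0.961 0.260 -0.095
outer loop
vertex 3.341 1.07 1.814
vertex 3.31 1.399 2.4
vertex 3.485 0.749 2.388
endloop
endfacet
facet normal 0.243 0.650 0.720
outer loop
vertex 3.31 1.399 2.4
vertex 2.664 1.437 2.584
vertex 3.067 0.976 2.864
endloop
endfacet
facet normal -0.833 0.366 0.414
outer loop
vertex 2.664 1.437 2.584
vertex 2.295 1.131 2.112
vertex 2.439 0.81 2.686
endloop
endfacet
facet normal -0.782 -0.199 -0.591
outer loop
vertex 2.295 1.131 2.112
vertex 2.713 0.904 1.636
vertex 2.47 0.481 2.1
endloop
endfacet
facet normal 0.327 -0.265 -0.907
outer loop
vertex 2.713 0.904 1.636
vertex 3.341 1.07 1.814
vertex 3.116 0.443 1.916
endloop
endfacet
facet normal 0.544 -0.465 0.699
outer loop
vertex 2.947 0.386 2.565
vertex 3.485 0.749 2.388
vertex 3.067 0.976 2.864
endloop
endfacet
facet normal -0.141 -0.424 0.894
outer loop
vertex 2.947 0.386 2.565
vertex 3.067 0.976 2.864
vertex 2.439 0.81 2.686
endloop
endfacet
facet normal -0.532 -0.750 0.393
outer loop
vertex 2.947 0.386 2.565
vertex 2.439 0.81 2.686
vertex 2.47 0.481 2.1
endloop
endfacet
facet normal -0.090 -0.990 -0.110
outer loop
vertex 2.947 0.386 2.565
vertex 2.47 0.481 2.1
vertex 3.116 0.443 1.916
endloop
endfacet
facet normal 0.575 -0.814 0.078
outer loop
vertex 2.947 0.386 2.565
vertex 3.116 0.443 1.916
vertex 3.485 0.749 2.388
endloop
endfacet
facet normal 0.782 0.199 0.591
outer loop
vertex 3.067 0.976 2.864
vertex 3.485 0.749 2.388
vertex 3.31 1.399 2.4
endloop
endfacet
facet normal -0.327 0.265 0.907
outer loop
vertex 2.439 0.81 2.686
vertex 3.067 0.976 2.864
vertex 2.664 1.437 2.584
endloop
endfacet
facet normal -0.961 -0.260 0.095
outer loop
vertex 2.47 0.481 2.1
vertex 2.439 0.81 2.686
vertex 2.295 1.131 2.112
endloop
endfacet
facet normal -0.243 -0.650 -0.720
outer loop
vertex 3.116 0.443 1.916
vertex 2.47 0.481 2.1
vertex 2.713 0.904 1.636
endloop
endfacet
facet normal 0.833 -0.366 -0.414
outer loop
vertex 3.485 0.749 2.388
vertex 3.116 0.443 1.916
vertex 3.341 1.07 1.814
endloop
endfacet

endsolid


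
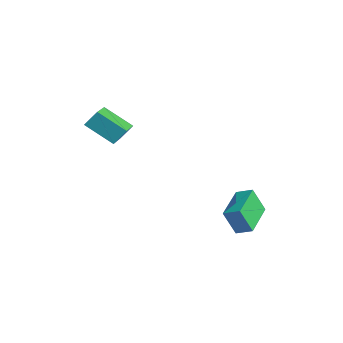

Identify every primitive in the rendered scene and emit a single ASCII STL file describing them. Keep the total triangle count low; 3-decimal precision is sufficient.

solid 
facet normal -0.730 -0.561 -0.390
outer loop
vertex -0.132 0.052 -2.804
vertex -1.477 1.598 -2.51
vertex 0.179 0.577 -4.141
endloop
endfacet
facet normal 0.649 -0.747 -0.142
outer loop
vertex 0.837 1.082 -3.79
vertex -0.132 0.052 -2.804
vertex 0.179 0.577 -4.141
endloop
endfacet
facet normal -0.730 -0.561 -0.391
outer loop
vertex 0.179 0.577 -4.141
vertex -1.477 1.598 -2.51
vertex -1.165 2.123 -3.847
endloop
endfacet
facet normal 0.211 0.357 -0.910
outer loop
vertex -1.165 2.123 -3.847
vertex 0.837 1.082 -3.79
vertex 0.179 0.577 -4.141
endloop
endfacet
facet normal -0.211 -0.357 0.910
outer loop
vertex -0.132 0.052 -2.804
vertex -0.819 2.103 -2.159
vertex -1.477 1.598 -2.51
endloop
endfacet
facet normal 0.650 -0.747 -0.142
outer loop
vertex 0.525 0.557 -2.453
vertex -0.132 0.052 -2.804
vertex 0.837 1.082 -3.79
endloop
endfacet
facet normal -0.212 -0.357 0.910
outer loop
vertex 0.525 0.557 -2.453
vertex -0.819 2.103 -2.159
vertex -0.132 0.052 -2.804
endloop
endfacet
facet normal -0.649 0.747 0.142
outer loop
vertex -1.477 1.598 -2.51
vertex -0.819 2.103 -2.159
vertex -1.165 2.123 -3.847
endloop
endfacet
facet normal 0.212 0.357 -0.910
outer loop
vertex -0.508 2.628 -3.496
vertex 0.837 1.082 -3.79
vertex -1.165 2.123 -3.847
endloop
endfacet
facet normal -0.650 0.747 0.142
outer loop
vertex -1.165 2.123 -3.847
vertex -0.819 2.103 -2.159
vertex -0.508 2.628 -3.496
endloop
endfacet
facet normal 0.730 0.561 0.391
outer loop
vertex -0.508 2.628 -3.496
vertex 0.525 0.557 -2.453
vertex 0.837 1.082 -3.79
endloop
endfacet
facet normal 0.730 0.561 0.390
outer loop
vertex -0.819 2.103 -2.159
vertex 0.525 0.557 -2.453
vertex -0.508 2.628 -3.496
endloop
endfacet
facet normal -0.748 0.587 -0.311
outer loop
vertex -5.037 -3.465 2.924
vertex -3.919 -2.556 1.949
vertex -5.198 -4.065 2.179
endloop
endfacet
facet normal -0.642 -0.523 0.560
outer loop
vertex -3.821 -5.144 2.751
vertex -5.037 -3.465 2.924
vertex -5.198 -4.065 2.179
endloop
endfacet
facet normal -0.748 0.586 -0.312
outer loop
vertex -5.198 -4.065 2.179
vertex -3.919 -2.556 1.949
vertex -4.079 -3.156 1.204
endloop
endfacet
facet normal -0.166 -0.619 -0.768
outer loop
vertex -4.079 -3.156 1.204
vertex -3.821 -5.144 2.751
vertex -5.198 -4.065 2.179
endloop
endfacet
facet normal 0.166 0.619 0.768
outer loop
vertex -5.037 -3.465 2.924
vertex -2.542 -3.635 2.521
vertex -3.919 -2.556 1.949
endloop
endfacet
facet normal -0.643 -0.523 0.559
outer loop
vertex -3.661 -4.544 3.496
vertex -5.037 -3.465 2.924
vertex -3.821 -5.144 2.751
endloop
endfacet
facet normal 0.166 0.619 0.768
outer loop
vertex -3.661 -4.544 3.496
vertex -2.542 -3.635 2.521
vertex -5.037 -3.465 2.924
endloop
endfacet
facet normal 0.643 0.523 -0.560
outer loop
vertex -3.919 -2.556 1.949
vertex -2.542 -3.635 2.521
vertex -4.079 -3.156 1.204
endloop
endfacet
facet normal -0.166 -0.619 -0.768
outer loop
vertex -2.703 -4.235 1.776
vertex -3.821 -5.144 2.751
vertex -4.079 -3.156 1.204
endloop
endfacet
facet normal 0.643 0.523 -0.560
outer loop
vertex -4.079 -3.156 1.204
vertex -2.542 -3.635 2.521
vertex -2.703 -4.235 1.776
endloop
endfacet
facet normal 0.748 -0.586 0.311
outer loop
vertex -2.703 -4.235 1.776
vertex -3.661 -4.544 3.496
vertex -3.821 -5.144 2.751
endloop
endfacet
facet normal 0.748 -0.587 0.311
outer loop
vertex -2.542 -3.635 2.521
vertex -3.661 -4.544 3.496
vertex -2.703 -4.235 1.776
endloop
endfacet

endsolid


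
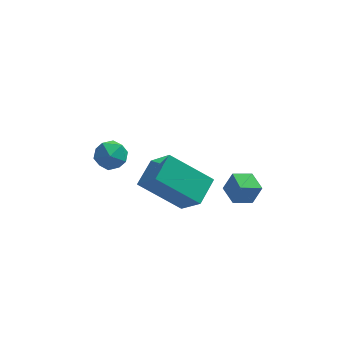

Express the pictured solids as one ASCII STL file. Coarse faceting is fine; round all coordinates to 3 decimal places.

solid 
facet normal -0.465 0.718 0.519
outer loop
vertex -1.074 2.734 -3.171
vertex -0.831 2.457 -2.57
vertex -0.455 2.946 -2.91
endloop
endfacet
facet normal -0.273 0.954 -0.128
outer loop
vertex -1.074 2.734 -3.171
vertex -0.455 2.946 -2.91
vertex -0.526 2.833 -3.602
endloop
endfacet
facet normal -0.580 0.535 -0.615
outer loop
vertex -1.074 2.734 -3.171
vertex -0.526 2.833 -3.602
vertex -0.947 2.275 -3.69
endloop
endfacet
facet normal -0.962 0.039 -0.270
outer loop
vertex -1.074 2.734 -3.171
vertex -0.947 2.275 -3.69
vertex -1.135 2.043 -3.052
endloop
endfacet
facet normal -0.890 0.153 0.430
outer loop
vertex -1.074 2.734 -3.171
vertex -1.135 2.043 -3.052
vertex -0.831 2.457 -2.57
endloop
endfacet
facet normal 0.436 0.880 -0.188
outer loop
vertex -0.526 2.833 -3.602
vertex -0.455 2.946 -2.91
vertex 0.055 2.617 -3.268
endloop
endfacet
facet normal 0.125 0.500 0.857
outer loop
vertex -0.455 2.946 -2.91
vertex -0.831 2.457 -2.57
vertex -0.133 2.385 -2.63
endloop
endfacet
facet normal -0.564 -0.416 0.713
outer loop
vertex -0.831 2.457 -2.57
vertex -1.135 2.043 -3.052
vertex -0.554 1.827 -2.718
endloop
endfacet
facet normal -0.681 -0.600 -0.419
outer loop
vertex -1.135 2.043 -3.052
vertex -0.947 2.275 -3.69
vertex -0.625 1.714 -3.41
endloop
endfacet
facet normal -0.063 0.202 -0.977
outer loop
vertex -0.947 2.275 -3.69
vertex -0.526 2.833 -3.602
vertex -0.249 2.203 -3.75
endloop
endfacet
facet normal 0.962 -0.039 0.270
outer loop
vertex -0.006 1.926 -3.149
vertex 0.055 2.617 -3.268
vertex -0.133 2.385 -2.63
endloop
endfacet
facet normal 0.580 -0.535 0.615
outer loop
vertex -0.006 1.926 -3.149
vertex -0.133 2.385 -2.63
vertex -0.554 1.827 -2.718
endloop
endfacet
facet normal 0.273 -0.954 0.128
outer loop
vertex -0.006 1.926 -3.149
vertex -0.554 1.827 -2.718
vertex -0.625 1.714 -3.41
endloop
endfacet
facet normal 0.465 -0.718 -0.519
outer loop
vertex -0.006 1.926 -3.149
vertex -0.625 1.714 -3.41
vertex -0.249 2.203 -3.75
endloop
endfacet
facet normal 0.890 -0.153 -0.430
outer loop
vertex -0.006 1.926 -3.149
vertex -0.249 2.203 -3.75
vertex 0.055 2.617 -3.268
endloop
endfacet
facet normal 0.681 0.600 0.419
outer loop
vertex -0.133 2.385 -2.63
vertex 0.055 2.617 -3.268
vertex -0.455 2.946 -2.91
endloop
endfacet
facet normal 0.063 -0.202 0.977
outer loop
vertex -0.554 1.827 -2.718
vertex -0.133 2.385 -2.63
vertex -0.831 2.457 -2.57
endloop
endfacet
facet normal -0.436 -0.880 0.188
outer loop
vertex -0.625 1.714 -3.41
vertex -0.554 1.827 -2.718
vertex -1.135 2.043 -3.052
endloop
endfacet
facet normal -0.125 -0.500 -0.857
outer loop
vertex -0.249 2.203 -3.75
vertex -0.625 1.714 -3.41
vertex -0.947 2.275 -3.69
endloop
endfacet
facet normal 0.564 0.416 -0.713
outer loop
vertex 0.055 2.617 -3.268
vertex -0.249 2.203 -3.75
vertex -0.526 2.833 -3.602
endloop
endfacet
facet normal -0.796 0.168 0.582
outer loop
vertex 1.01 -1.302 -0.882
vertex 1.484 -0.373 -0.501
vertex 0.396 -0.556 -1.937
endloop
endfacet
facet normal -0.427 -0.837 -0.343
outer loop
vertex 1.876 -0.867 -3.019
vertex 1.01 -1.302 -0.882
vertex 0.396 -0.556 -1.937
endloop
endfacet
facet normal -0.796 0.167 0.582
outer loop
vertex 0.396 -0.556 -1.937
vertex 1.484 -0.373 -0.501
vertex 0.87 0.373 -1.555
endloop
endfacet
facet normal -0.429 0.522 -0.737
outer loop
vertex 0.87 0.373 -1.555
vertex 1.876 -0.867 -3.019
vertex 0.396 -0.556 -1.937
endloop
endfacet
facet normal 0.429 -0.521 0.737
outer loop
vertex 1.01 -1.302 -0.882
vertex 2.964 -0.684 -1.583
vertex 1.484 -0.373 -0.501
endloop
endfacet
facet normal -0.427 -0.837 -0.343
outer loop
vertex 2.49 -1.613 -1.965
vertex 1.01 -1.302 -0.882
vertex 1.876 -0.867 -3.019
endloop
endfacet
facet normal 0.429 -0.522 0.737
outer loop
vertex 2.49 -1.613 -1.965
vertex 2.964 -0.684 -1.583
vertex 1.01 -1.302 -0.882
endloop
endfacet
facet normal 0.427 0.837 0.343
outer loop
vertex 1.484 -0.373 -0.501
vertex 2.964 -0.684 -1.583
vertex 0.87 0.373 -1.555
endloop
endfacet
facet normal -0.430 0.522 -0.737
outer loop
vertex 2.35 0.062 -2.638
vertex 1.876 -0.867 -3.019
vertex 0.87 0.373 -1.555
endloop
endfacet
facet normal 0.427 0.837 0.343
outer loop
vertex 0.87 0.373 -1.555
vertex 2.964 -0.684 -1.583
vertex 2.35 0.062 -2.638
endloop
endfacet
facet normal 0.796 -0.167 -0.582
outer loop
vertex 2.35 0.062 -2.638
vertex 2.49 -1.613 -1.965
vertex 1.876 -0.867 -3.019
endloop
endfacet
facet normal 0.796 -0.167 -0.582
outer loop
vertex 2.964 -0.684 -1.583
vertex 2.49 -1.613 -1.965
vertex 2.35 0.062 -2.638
endloop
endfacet
facet normal 0.095 0.684 -0.723
outer loop
vertex 4.245 -1.169 -2.414
vertex 3.923 -0.73 -2.041
vertex 4.58 -0.779 -2.001
endloop
endfacet
facet normal 0.770 -0.637 -0.023
outer loop
vertex 4.245 -1.169 -2.414
vertex 4.58 -0.779 -2.001
vertex 3.777 -1.79 -0.919
endloop
endfacet
facet normal 0.095 0.684 -0.723
outer loop
vertex 4.58 -0.779 -2.001
vertex 3.923 -0.73 -2.041
vertex 4.259 -0.34 -1.628
endloop
endfacet
facet normal 0.782 0.044 0.621
outer loop
vertex 4.58 -0.779 -2.001
vertex 4.259 -0.34 -1.628
vertex 3.777 -1.79 -0.919
endloop
endfacet
facet normal 0.094 0.685 -0.723
outer loop
vertex 4.259 -0.34 -1.628
vertex 3.923 -0.73 -2.041
vertex 3.602 -0.291 -1.667
endloop
endfacet
facet normal -0.020 0.445 0.896
outer loop
vertex 4.259 -0.34 -1.628
vertex 3.602 -0.291 -1.667
vertex 3.777 -1.79 -0.919
endloop
endfacet
facet normal 0.094 0.685 -0.723
outer loop
vertex 3.602 -0.291 -1.667
vertex 3.923 -0.73 -2.041
vertex 3.266 -0.681 -2.08
endloop
endfacet
facet normal -0.835 0.164 0.525
outer loop
vertex 3.602 -0.291 -1.667
vertex 3.266 -0.681 -2.08
vertex 3.777 -1.79 -0.919
endloop
endfacet
facet normal 0.094 0.685 -0.723
outer loop
vertex 3.266 -0.681 -2.08
vertex 3.923 -0.73 -2.041
vertex 3.588 -1.12 -2.454
endloop
endfacet
facet normal -0.847 -0.518 -0.122
outer loop
vertex 3.266 -0.681 -2.08
vertex 3.588 -1.12 -2.454
vertex 3.777 -1.79 -0.919
endloop
endfacet
facet normal 0.095 0.684 -0.723
outer loop
vertex 3.588 -1.12 -2.454
vertex 3.923 -0.73 -2.041
vertex 4.245 -1.169 -2.414
endloop
endfacet
facet normal -0.044 -0.918 -0.395
outer loop
vertex 3.588 -1.12 -2.454
vertex 4.245 -1.169 -2.414
vertex 3.777 -1.79 -0.919
endloop
endfacet

endsolid


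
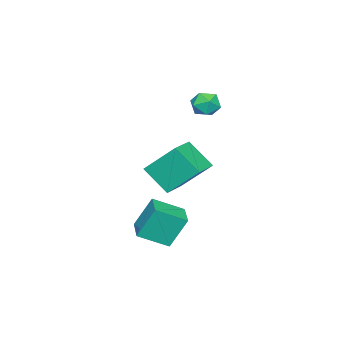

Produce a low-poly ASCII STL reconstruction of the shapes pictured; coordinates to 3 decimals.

solid 
facet normal -0.985 -0.067 -0.158
outer loop
vertex -0.534 -0.137 1.673
vertex -0.424 1.185 0.427
vertex -0.182 -1.635 0.115
endloop
endfacet
facet normal -0.060 -0.726 0.685
outer loop
vertex 1.424 -1.525 0.373
vertex -0.534 -0.137 1.673
vertex -0.182 -1.635 0.115
endloop
endfacet
facet normal -0.985 -0.067 -0.158
outer loop
vertex -0.182 -1.635 0.115
vertex -0.424 1.185 0.427
vertex -0.072 -0.312 -1.131
endloop
endfacet
facet normal 0.161 -0.684 -0.712
outer loop
vertex -0.072 -0.312 -1.131
vertex 1.424 -1.525 0.373
vertex -0.182 -1.635 0.115
endloop
endfacet
facet normal -0.161 0.684 0.711
outer loop
vertex -0.534 -0.137 1.673
vertex 1.182 1.295 0.685
vertex -0.424 1.185 0.427
endloop
endfacet
facet normal -0.061 -0.727 0.684
outer loop
vertex 1.072 -0.028 1.931
vertex -0.534 -0.137 1.673
vertex 1.424 -1.525 0.373
endloop
endfacet
facet normal -0.161 0.684 0.712
outer loop
vertex 1.072 -0.028 1.931
vertex 1.182 1.295 0.685
vertex -0.534 -0.137 1.673
endloop
endfacet
facet normal 0.060 0.727 -0.684
outer loop
vertex -0.424 1.185 0.427
vertex 1.182 1.295 0.685
vertex -0.072 -0.312 -1.131
endloop
endfacet
facet normal 0.161 -0.684 -0.712
outer loop
vertex 1.534 -0.203 -0.873
vertex 1.424 -1.525 0.373
vertex -0.072 -0.312 -1.131
endloop
endfacet
facet normal 0.061 0.726 -0.685
outer loop
vertex -0.072 -0.312 -1.131
vertex 1.182 1.295 0.685
vertex 1.534 -0.203 -0.873
endloop
endfacet
facet normal 0.985 0.067 0.158
outer loop
vertex 1.534 -0.203 -0.873
vertex 1.072 -0.028 1.931
vertex 1.424 -1.525 0.373
endloop
endfacet
facet normal 0.985 0.067 0.158
outer loop
vertex 1.182 1.295 0.685
vertex 1.072 -0.028 1.931
vertex 1.534 -0.203 -0.873
endloop
endfacet
facet normal -0.502 0.734 -0.457
outer loop
vertex 1.849 0.876 -1.552
vertex 3.033 1.679 -1.561
vertex 2.315 0.17 -3.197
endloop
endfacet
facet normal -0.828 -0.561 0.006
outer loop
vertex 3.167 -1.079 -2.419
vertex 1.849 0.876 -1.552
vertex 2.315 0.17 -3.197
endloop
endfacet
facet normal -0.501 0.735 -0.458
outer loop
vertex 2.315 0.17 -3.197
vertex 3.033 1.679 -1.561
vertex 3.499 0.972 -3.206
endloop
endfacet
facet normal 0.252 -0.382 -0.889
outer loop
vertex 3.499 0.972 -3.206
vertex 3.167 -1.079 -2.419
vertex 2.315 0.17 -3.197
endloop
endfacet
facet normal -0.252 0.382 0.889
outer loop
vertex 1.849 0.876 -1.552
vertex 3.885 0.43 -0.783
vertex 3.033 1.679 -1.561
endloop
endfacet
facet normal -0.828 -0.561 0.007
outer loop
vertex 2.701 -0.372 -0.774
vertex 1.849 0.876 -1.552
vertex 3.167 -1.079 -2.419
endloop
endfacet
facet normal -0.252 0.382 0.889
outer loop
vertex 2.701 -0.372 -0.774
vertex 3.885 0.43 -0.783
vertex 1.849 0.876 -1.552
endloop
endfacet
facet normal 0.828 0.561 -0.006
outer loop
vertex 3.033 1.679 -1.561
vertex 3.885 0.43 -0.783
vertex 3.499 0.972 -3.206
endloop
endfacet
facet normal 0.252 -0.382 -0.889
outer loop
vertex 4.351 -0.276 -2.428
vertex 3.167 -1.079 -2.419
vertex 3.499 0.972 -3.206
endloop
endfacet
facet normal 0.828 0.561 -0.006
outer loop
vertex 3.499 0.972 -3.206
vertex 3.885 0.43 -0.783
vertex 4.351 -0.276 -2.428
endloop
endfacet
facet normal 0.501 -0.734 0.458
outer loop
vertex 4.351 -0.276 -2.428
vertex 2.701 -0.372 -0.774
vertex 3.167 -1.079 -2.419
endloop
endfacet
facet normal 0.501 -0.735 0.457
outer loop
vertex 3.885 0.43 -0.783
vertex 2.701 -0.372 -0.774
vertex 4.351 -0.276 -2.428
endloop
endfacet
facet normal 0.055 0.865 0.499
outer loop
vertex -1.528 1.033 3.798
vertex -1.796 0.653 4.486
vertex -0.982 0.694 4.325
endloop
endfacet
facet normal 0.543 0.840 -0.022
outer loop
vertex -1.528 1.033 3.798
vertex -0.982 0.694 4.325
vertex -0.878 0.605 3.506
endloop
endfacet
facet normal 0.201 0.742 -0.640
outer loop
vertex -1.528 1.033 3.798
vertex -0.878 0.605 3.506
vertex -1.627 0.509 3.16
endloop
endfacet
facet normal -0.499 0.706 -0.503
outer loop
vertex -1.528 1.033 3.798
vertex -1.627 0.509 3.16
vertex -2.195 0.539 3.766
endloop
endfacet
facet normal -0.589 0.782 0.203
outer loop
vertex -1.528 1.033 3.798
vertex -2.195 0.539 3.766
vertex -1.796 0.653 4.486
endloop
endfacet
facet normal 0.958 0.271 0.092
outer loop
vertex -0.878 0.605 3.506
vertex -0.982 0.694 4.325
vertex -0.745 -0.039 4.014
endloop
endfacet
facet normal 0.169 0.313 0.935
outer loop
vertex -0.982 0.694 4.325
vertex -1.796 0.653 4.486
vertex -1.313 -0.009 4.62
endloop
endfacet
facet normal -0.872 0.179 0.455
outer loop
vertex -1.796 0.653 4.486
vertex -2.195 0.539 3.766
vertex -2.062 -0.105 4.274
endloop
endfacet
facet normal -0.727 0.055 -0.684
outer loop
vertex -2.195 0.539 3.766
vertex -1.627 0.509 3.16
vertex -1.958 -0.194 3.455
endloop
endfacet
facet normal 0.405 0.112 -0.908
outer loop
vertex -1.627 0.509 3.16
vertex -0.878 0.605 3.506
vertex -1.144 -0.153 3.294
endloop
endfacet
facet normal 0.499 -0.706 0.503
outer loop
vertex -1.412 -0.533 3.982
vertex -0.745 -0.039 4.014
vertex -1.313 -0.009 4.62
endloop
endfacet
facet normal -0.201 -0.742 0.640
outer loop
vertex -1.412 -0.533 3.982
vertex -1.313 -0.009 4.62
vertex -2.062 -0.105 4.274
endloop
endfacet
facet normal -0.543 -0.840 0.022
outer loop
vertex -1.412 -0.533 3.982
vertex -2.062 -0.105 4.274
vertex -1.958 -0.194 3.455
endloop
endfacet
facet normal -0.055 -0.865 -0.499
outer loop
vertex -1.412 -0.533 3.982
vertex -1.958 -0.194 3.455
vertex -1.144 -0.153 3.294
endloop
endfacet
facet normal 0.589 -0.782 -0.203
outer loop
vertex -1.412 -0.533 3.982
vertex -1.144 -0.153 3.294
vertex -0.745 -0.039 4.014
endloop
endfacet
facet normal 0.727 -0.055 0.684
outer loop
vertex -1.313 -0.009 4.62
vertex -0.745 -0.039 4.014
vertex -0.982 0.694 4.325
endloop
endfacet
facet normal -0.405 -0.112 0.908
outer loop
vertex -2.062 -0.105 4.274
vertex -1.313 -0.009 4.62
vertex -1.796 0.653 4.486
endloop
endfacet
facet normal -0.958 -0.271 -0.092
outer loop
vertex -1.958 -0.194 3.455
vertex -2.062 -0.105 4.274
vertex -2.195 0.539 3.766
endloop
endfacet
facet normal -0.169 -0.313 -0.935
outer loop
vertex -1.144 -0.153 3.294
vertex -1.958 -0.194 3.455
vertex -1.627 0.509 3.16
endloop
endfacet
facet normal 0.872 -0.179 -0.455
outer loop
vertex -0.745 -0.039 4.014
vertex -1.144 -0.153 3.294
vertex -0.878 0.605 3.506
endloop
endfacet

endsolid


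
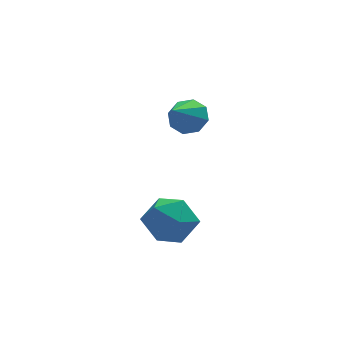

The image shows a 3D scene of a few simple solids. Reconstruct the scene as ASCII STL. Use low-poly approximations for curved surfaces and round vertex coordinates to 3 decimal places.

solid 
facet normal 0.504 0.683 -0.529
outer loop
vertex 2.13 -1.432 -3.778
vertex 1.422 -0.662 -3.459
vertex 2.318 -0.862 -2.864
endloop
endfacet
facet normal 0.940 0.167 -0.297
outer loop
vertex 2.13 -1.432 -3.778
vertex 2.318 -0.862 -2.864
vertex 2.503 -1.94 -2.884
endloop
endfacet
facet normal 0.700 -0.455 -0.551
outer loop
vertex 2.13 -1.432 -3.778
vertex 2.503 -1.94 -2.884
vertex 1.722 -2.406 -3.492
endloop
endfacet
facet normal 0.116 -0.324 -0.939
outer loop
vertex 2.13 -1.432 -3.778
vertex 1.722 -2.406 -3.492
vertex 1.054 -1.616 -3.847
endloop
endfacet
facet normal -0.005 0.379 -0.926
outer loop
vertex 2.13 -1.432 -3.778
vertex 1.054 -1.616 -3.847
vertex 1.422 -0.662 -3.459
endloop
endfacet
facet normal 0.898 0.146 0.415
outer loop
vertex 2.503 -1.94 -2.884
vertex 2.318 -0.862 -2.864
vertex 2.026 -1.484 -2.013
endloop
endfacet
facet normal 0.192 0.981 0.040
outer loop
vertex 2.318 -0.862 -2.864
vertex 1.422 -0.662 -3.459
vertex 1.358 -0.694 -2.368
endloop
endfacet
facet normal -0.632 0.488 -0.602
outer loop
vertex 1.422 -0.662 -3.459
vertex 1.054 -1.616 -3.847
vertex 0.577 -1.16 -2.976
endloop
endfacet
facet normal -0.436 -0.649 -0.624
outer loop
vertex 1.054 -1.616 -3.847
vertex 1.722 -2.406 -3.492
vertex 0.762 -2.238 -2.996
endloop
endfacet
facet normal 0.510 -0.860 0.005
outer loop
vertex 1.722 -2.406 -3.492
vertex 2.503 -1.94 -2.884
vertex 1.658 -2.438 -2.401
endloop
endfacet
facet normal -0.116 0.324 0.939
outer loop
vertex 0.95 -1.668 -2.082
vertex 2.026 -1.484 -2.013
vertex 1.358 -0.694 -2.368
endloop
endfacet
facet normal -0.700 0.455 0.551
outer loop
vertex 0.95 -1.668 -2.082
vertex 1.358 -0.694 -2.368
vertex 0.577 -1.16 -2.976
endloop
endfacet
facet normal -0.940 -0.167 0.297
outer loop
vertex 0.95 -1.668 -2.082
vertex 0.577 -1.16 -2.976
vertex 0.762 -2.238 -2.996
endloop
endfacet
facet normal -0.504 -0.683 0.529
outer loop
vertex 0.95 -1.668 -2.082
vertex 0.762 -2.238 -2.996
vertex 1.658 -2.438 -2.401
endloop
endfacet
facet normal 0.005 -0.379 0.926
outer loop
vertex 0.95 -1.668 -2.082
vertex 1.658 -2.438 -2.401
vertex 2.026 -1.484 -2.013
endloop
endfacet
facet normal 0.436 0.649 0.624
outer loop
vertex 1.358 -0.694 -2.368
vertex 2.026 -1.484 -2.013
vertex 2.318 -0.862 -2.864
endloop
endfacet
facet normal -0.510 0.860 -0.005
outer loop
vertex 0.577 -1.16 -2.976
vertex 1.358 -0.694 -2.368
vertex 1.422 -0.662 -3.459
endloop
endfacet
facet normal -0.898 -0.146 -0.415
outer loop
vertex 0.762 -2.238 -2.996
vertex 0.577 -1.16 -2.976
vertex 1.054 -1.616 -3.847
endloop
endfacet
facet normal -0.192 -0.981 -0.040
outer loop
vertex 1.658 -2.438 -2.401
vertex 0.762 -2.238 -2.996
vertex 1.722 -2.406 -3.492
endloop
endfacet
facet normal 0.632 -0.488 0.602
outer loop
vertex 2.026 -1.484 -2.013
vertex 1.658 -2.438 -2.401
vertex 2.503 -1.94 -2.884
endloop
endfacet
facet normal 0.486 0.593 -0.643
outer loop
vertex 3.588 3.221 -0.116
vertex 3.287 2.804 -0.728
vertex 3.054 3.446 -0.312
endloop
endfacet
facet normal -0.142 0.437 0.888
outer loop
vertex 3.588 3.221 -0.116
vertex 3.054 3.446 -0.312
vertex 2.413 1.736 0.428
endloop
endfacet
facet normal 0.486 0.593 -0.643
outer loop
vertex 3.054 3.446 -0.312
vertex 3.287 2.804 -0.728
vertex 2.656 3.295 -0.752
endloop
endfacet
facet normal -0.725 0.484 0.490
outer loop
vertex 3.054 3.446 -0.312
vertex 2.656 3.295 -0.752
vertex 2.413 1.736 0.428
endloop
endfacet
facet normal 0.485 0.592 -0.643
outer loop
vertex 2.656 3.295 -0.752
vertex 3.287 2.804 -0.728
vertex 2.627 2.856 -1.178
endloop
endfacet
facet normal -0.992 0.116 -0.052
outer loop
vertex 2.656 3.295 -0.752
vertex 2.627 2.856 -1.178
vertex 2.413 1.736 0.428
endloop
endfacet
facet normal 0.485 0.593 -0.643
outer loop
vertex 2.627 2.856 -1.178
vertex 3.287 2.804 -0.728
vertex 2.985 2.387 -1.341
endloop
endfacet
facet normal -0.786 -0.453 -0.421
outer loop
vertex 2.627 2.856 -1.178
vertex 2.985 2.387 -1.341
vertex 2.413 1.736 0.428
endloop
endfacet
facet normal 0.485 0.593 -0.643
outer loop
vertex 2.985 2.387 -1.341
vertex 3.287 2.804 -0.728
vertex 3.52 2.162 -1.145
endloop
endfacet
facet normal -0.227 -0.888 -0.400
outer loop
vertex 2.985 2.387 -1.341
vertex 3.52 2.162 -1.145
vertex 2.413 1.736 0.428
endloop
endfacet
facet normal 0.485 0.593 -0.642
outer loop
vertex 3.52 2.162 -1.145
vertex 3.287 2.804 -0.728
vertex 3.918 2.313 -0.705
endloop
endfacet
facet normal 0.357 -0.934 -0.002
outer loop
vertex 3.52 2.162 -1.145
vertex 3.918 2.313 -0.705
vertex 2.413 1.736 0.428
endloop
endfacet
facet normal 0.485 0.594 -0.642
outer loop
vertex 3.918 2.313 -0.705
vertex 3.287 2.804 -0.728
vertex 3.946 2.751 -0.279
endloop
endfacet
facet normal 0.623 -0.565 0.540
outer loop
vertex 3.918 2.313 -0.705
vertex 3.946 2.751 -0.279
vertex 2.413 1.736 0.428
endloop
endfacet
facet normal 0.486 0.593 -0.643
outer loop
vertex 3.946 2.751 -0.279
vertex 3.287 2.804 -0.728
vertex 3.588 3.221 -0.116
endloop
endfacet
facet normal 0.417 0.003 0.909
outer loop
vertex 3.946 2.751 -0.279
vertex 3.588 3.221 -0.116
vertex 2.413 1.736 0.428
endloop
endfacet

endsolid


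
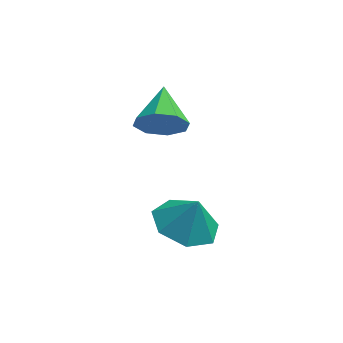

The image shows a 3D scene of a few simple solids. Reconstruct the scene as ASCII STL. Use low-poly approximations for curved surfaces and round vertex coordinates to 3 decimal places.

solid 
facet normal -0.015 -0.942 -0.334
outer loop
vertex 0.297 2.565 3.758
vertex -0.14 2.795 3.129
vertex 0.642 2.729 3.28
endloop
endfacet
facet normal 0.736 0.267 0.623
outer loop
vertex 0.297 2.565 3.758
vertex 0.642 2.729 3.28
vertex -0.12 4.105 3.591
endloop
endfacet
facet normal -0.015 -0.943 -0.333
outer loop
vertex 0.642 2.729 3.28
vertex -0.14 2.795 3.129
vertex 0.529 2.931 2.713
endloop
endfacet
facet normal 0.875 0.485 -0.002
outer loop
vertex 0.642 2.729 3.28
vertex 0.529 2.931 2.713
vertex -0.12 4.105 3.591
endloop
endfacet
facet normal -0.015 -0.943 -0.333
outer loop
vertex 0.529 2.931 2.713
vertex -0.14 2.795 3.129
vertex 0.024 3.053 2.39
endloop
endfacet
facet normal 0.505 0.678 -0.534
outer loop
vertex 0.529 2.931 2.713
vertex 0.024 3.053 2.39
vertex -0.12 4.105 3.591
endloop
endfacet
facet normal -0.015 -0.943 -0.332
outer loop
vertex 0.024 3.053 2.39
vertex -0.14 2.795 3.129
vertex -0.578 3.024 2.499
endloop
endfacet
facet normal -0.155 0.734 -0.661
outer loop
vertex 0.024 3.053 2.39
vertex -0.578 3.024 2.499
vertex -0.12 4.105 3.591
endloop
endfacet
facet normal -0.015 -0.943 -0.332
outer loop
vertex -0.578 3.024 2.499
vertex -0.14 2.795 3.129
vertex -0.923 2.861 2.977
endloop
endfacet
facet normal -0.722 0.619 -0.310
outer loop
vertex -0.578 3.024 2.499
vertex -0.923 2.861 2.977
vertex -0.12 4.105 3.591
endloop
endfacet
facet normal -0.015 -0.943 -0.333
outer loop
vertex -0.923 2.861 2.977
vertex -0.14 2.795 3.129
vertex -0.81 2.659 3.544
endloop
endfacet
facet normal -0.861 0.401 0.314
outer loop
vertex -0.923 2.861 2.977
vertex -0.81 2.659 3.544
vertex -0.12 4.105 3.591
endloop
endfacet
facet normal -0.015 -0.943 -0.334
outer loop
vertex -0.81 2.659 3.544
vertex -0.14 2.795 3.129
vertex -0.305 2.536 3.868
endloop
endfacet
facet normal -0.492 0.207 0.846
outer loop
vertex -0.81 2.659 3.544
vertex -0.305 2.536 3.868
vertex -0.12 4.105 3.591
endloop
endfacet
facet normal -0.016 -0.943 -0.334
outer loop
vertex -0.305 2.536 3.868
vertex -0.14 2.795 3.129
vertex 0.297 2.565 3.758
endloop
endfacet
facet normal 0.171 0.152 0.974
outer loop
vertex -0.305 2.536 3.868
vertex 0.297 2.565 3.758
vertex -0.12 4.105 3.591
endloop
endfacet
facet normal -0.337 -0.039 -0.940
outer loop
vertex 1.344 1.202 -0.675
vertex 0.558 1.799 -0.418
vertex 1.479 2.073 -0.76
endloop
endfacet
facet normal 0.926 -0.108 0.361
outer loop
vertex 1.344 1.202 -0.675
vertex 1.479 2.073 -0.76
vertex 0.922 1.841 0.598
endloop
endfacet
facet normal -0.338 -0.039 -0.940
outer loop
vertex 1.479 2.073 -0.76
vertex 0.558 1.799 -0.418
vertex 0.92 2.737 -0.587
endloop
endfacet
facet normal 0.750 0.528 0.398
outer loop
vertex 1.479 2.073 -0.76
vertex 0.92 2.737 -0.587
vertex 0.922 1.841 0.598
endloop
endfacet
facet normal -0.338 -0.039 -0.940
outer loop
vertex 0.92 2.737 -0.587
vertex 0.558 1.799 -0.418
vertex 0.089 2.695 -0.287
endloop
endfacet
facet normal 0.175 0.786 0.594
outer loop
vertex 0.92 2.737 -0.587
vertex 0.089 2.695 -0.287
vertex 0.922 1.841 0.598
endloop
endfacet
facet normal -0.337 -0.039 -0.941
outer loop
vertex 0.089 2.695 -0.287
vertex 0.558 1.799 -0.418
vertex -0.39 1.978 -0.086
endloop
endfacet
facet normal -0.369 0.471 0.801
outer loop
vertex 0.089 2.695 -0.287
vertex -0.39 1.978 -0.086
vertex 0.922 1.841 0.598
endloop
endfacet
facet normal -0.337 -0.039 -0.941
outer loop
vertex -0.39 1.978 -0.086
vertex 0.558 1.799 -0.418
vertex -0.154 1.126 -0.135
endloop
endfacet
facet normal -0.469 -0.180 0.864
outer loop
vertex -0.39 1.978 -0.086
vertex -0.154 1.126 -0.135
vertex 0.922 1.841 0.598
endloop
endfacet
facet normal -0.337 -0.039 -0.941
outer loop
vertex -0.154 1.126 -0.135
vertex 0.558 1.799 -0.418
vertex 0.617 0.781 -0.397
endloop
endfacet
facet normal -0.052 -0.675 0.736
outer loop
vertex -0.154 1.126 -0.135
vertex 0.617 0.781 -0.397
vertex 0.922 1.841 0.598
endloop
endfacet
facet normal -0.337 -0.039 -0.941
outer loop
vertex 0.617 0.781 -0.397
vertex 0.558 1.799 -0.418
vertex 1.344 1.202 -0.675
endloop
endfacet
facet normal 0.569 -0.644 0.512
outer loop
vertex 0.617 0.781 -0.397
vertex 1.344 1.202 -0.675
vertex 0.922 1.841 0.598
endloop
endfacet

endsolid


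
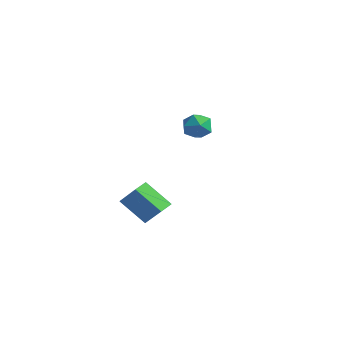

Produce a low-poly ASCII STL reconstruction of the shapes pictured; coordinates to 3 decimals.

solid 
facet normal -0.659 -0.345 0.668
outer loop
vertex 3.134 -4.441 -0.201
vertex 2.844 -3.553 -0.028
vertex 1.937 -4.587 -1.456
endloop
endfacet
facet normal 0.305 -0.935 -0.182
outer loop
vertex 3.236 -3.907 -2.772
vertex 3.134 -4.441 -0.201
vertex 1.937 -4.587 -1.456
endloop
endfacet
facet normal -0.659 -0.344 0.668
outer loop
vertex 1.937 -4.587 -1.456
vertex 2.844 -3.553 -0.028
vertex 1.648 -3.698 -1.283
endloop
endfacet
facet normal -0.687 -0.083 -0.721
outer loop
vertex 1.648 -3.698 -1.283
vertex 3.236 -3.907 -2.772
vertex 1.937 -4.587 -1.456
endloop
endfacet
facet normal 0.687 0.084 0.722
outer loop
vertex 3.134 -4.441 -0.201
vertex 4.143 -2.873 -1.344
vertex 2.844 -3.553 -0.028
endloop
endfacet
facet normal 0.304 -0.935 -0.182
outer loop
vertex 4.432 -3.762 -1.517
vertex 3.134 -4.441 -0.201
vertex 3.236 -3.907 -2.772
endloop
endfacet
facet normal 0.688 0.083 0.721
outer loop
vertex 4.432 -3.762 -1.517
vertex 4.143 -2.873 -1.344
vertex 3.134 -4.441 -0.201
endloop
endfacet
facet normal -0.305 0.935 0.182
outer loop
vertex 2.844 -3.553 -0.028
vertex 4.143 -2.873 -1.344
vertex 1.648 -3.698 -1.283
endloop
endfacet
facet normal -0.687 -0.084 -0.721
outer loop
vertex 2.946 -3.019 -2.599
vertex 3.236 -3.907 -2.772
vertex 1.648 -3.698 -1.283
endloop
endfacet
facet normal -0.305 0.935 0.182
outer loop
vertex 1.648 -3.698 -1.283
vertex 4.143 -2.873 -1.344
vertex 2.946 -3.019 -2.599
endloop
endfacet
facet normal 0.659 0.345 -0.668
outer loop
vertex 2.946 -3.019 -2.599
vertex 4.432 -3.762 -1.517
vertex 3.236 -3.907 -2.772
endloop
endfacet
facet normal 0.659 0.344 -0.669
outer loop
vertex 4.143 -2.873 -1.344
vertex 4.432 -3.762 -1.517
vertex 2.946 -3.019 -2.599
endloop
endfacet
facet normal -0.623 0.005 0.782
outer loop
vertex -2.24 4.114 1.416
vertex -2.581 3.202 1.15
vertex -1.794 3.284 1.776
endloop
endfacet
facet normal -0.034 0.382 0.923
outer loop
vertex -2.24 4.114 1.416
vertex -1.794 3.284 1.776
vertex -1.234 4.067 1.472
endloop
endfacet
facet normal 0.018 0.900 0.435
outer loop
vertex -2.24 4.114 1.416
vertex -1.234 4.067 1.472
vertex -1.675 4.469 0.658
endloop
endfacet
facet normal -0.539 0.843 -0.007
outer loop
vertex -2.24 4.114 1.416
vertex -1.675 4.469 0.658
vertex -2.508 3.935 0.459
endloop
endfacet
facet normal -0.935 0.289 0.208
outer loop
vertex -2.24 4.114 1.416
vertex -2.508 3.935 0.459
vertex -2.581 3.202 1.15
endloop
endfacet
facet normal 0.529 -0.049 0.847
outer loop
vertex -1.234 4.067 1.472
vertex -1.794 3.284 1.776
vertex -0.952 3.125 1.241
endloop
endfacet
facet normal -0.424 -0.661 0.619
outer loop
vertex -1.794 3.284 1.776
vertex -2.581 3.202 1.15
vertex -1.785 2.591 1.042
endloop
endfacet
facet normal -0.929 -0.201 -0.312
outer loop
vertex -2.581 3.202 1.15
vertex -2.508 3.935 0.459
vertex -2.226 2.993 0.228
endloop
endfacet
facet normal -0.288 0.695 -0.659
outer loop
vertex -2.508 3.935 0.459
vertex -1.675 4.469 0.658
vertex -1.666 3.776 -0.076
endloop
endfacet
facet normal 0.613 0.788 0.057
outer loop
vertex -1.675 4.469 0.658
vertex -1.234 4.067 1.472
vertex -0.879 3.858 0.55
endloop
endfacet
facet normal 0.539 -0.843 0.007
outer loop
vertex -1.22 2.946 0.284
vertex -0.952 3.125 1.241
vertex -1.785 2.591 1.042
endloop
endfacet
facet normal -0.018 -0.900 -0.435
outer loop
vertex -1.22 2.946 0.284
vertex -1.785 2.591 1.042
vertex -2.226 2.993 0.228
endloop
endfacet
facet normal 0.034 -0.382 -0.923
outer loop
vertex -1.22 2.946 0.284
vertex -2.226 2.993 0.228
vertex -1.666 3.776 -0.076
endloop
endfacet
facet normal 0.623 -0.005 -0.782
outer loop
vertex -1.22 2.946 0.284
vertex -1.666 3.776 -0.076
vertex -0.879 3.858 0.55
endloop
endfacet
facet normal 0.935 -0.289 -0.208
outer loop
vertex -1.22 2.946 0.284
vertex -0.879 3.858 0.55
vertex -0.952 3.125 1.241
endloop
endfacet
facet normal 0.288 -0.695 0.659
outer loop
vertex -1.785 2.591 1.042
vertex -0.952 3.125 1.241
vertex -1.794 3.284 1.776
endloop
endfacet
facet normal -0.613 -0.788 -0.057
outer loop
vertex -2.226 2.993 0.228
vertex -1.785 2.591 1.042
vertex -2.581 3.202 1.15
endloop
endfacet
facet normal -0.529 0.049 -0.847
outer loop
vertex -1.666 3.776 -0.076
vertex -2.226 2.993 0.228
vertex -2.508 3.935 0.459
endloop
endfacet
facet normal 0.424 0.661 -0.619
outer loop
vertex -0.879 3.858 0.55
vertex -1.666 3.776 -0.076
vertex -1.675 4.469 0.658
endloop
endfacet
facet normal 0.929 0.201 0.312
outer loop
vertex -0.952 3.125 1.241
vertex -0.879 3.858 0.55
vertex -1.234 4.067 1.472
endloop
endfacet

endsolid
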